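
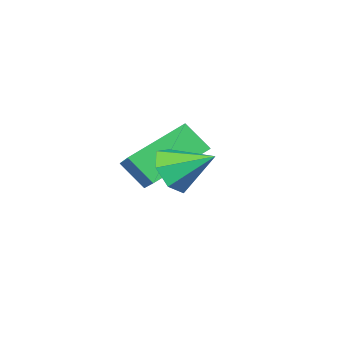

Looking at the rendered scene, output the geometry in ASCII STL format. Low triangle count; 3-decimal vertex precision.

solid 
facet normal -0.852 0.172 0.495
outer loop
vertex -3.373 -2.737 1.545
vertex -3.713 -2.056 0.723
vertex -4.202 -4.241 0.643
endloop
endfacet
facet normal 0.304 -0.608 0.734
outer loop
vertex -2.507 -4.584 -0.343
vertex -3.373 -2.737 1.545
vertex -4.202 -4.241 0.643
endloop
endfacet
facet normal -0.852 0.172 0.495
outer loop
vertex -4.202 -4.241 0.643
vertex -3.713 -2.056 0.723
vertex -4.542 -3.56 -0.179
endloop
endfacet
facet normal -0.428 -0.775 -0.465
outer loop
vertex -4.542 -3.56 -0.179
vertex -2.507 -4.584 -0.343
vertex -4.202 -4.241 0.643
endloop
endfacet
facet normal 0.428 0.775 0.465
outer loop
vertex -3.373 -2.737 1.545
vertex -2.018 -2.399 -0.263
vertex -3.713 -2.056 0.723
endloop
endfacet
facet normal 0.304 -0.608 0.734
outer loop
vertex -1.678 -3.08 0.559
vertex -3.373 -2.737 1.545
vertex -2.507 -4.584 -0.343
endloop
endfacet
facet normal 0.428 0.775 0.465
outer loop
vertex -1.678 -3.08 0.559
vertex -2.018 -2.399 -0.263
vertex -3.373 -2.737 1.545
endloop
endfacet
facet normal -0.304 0.608 -0.734
outer loop
vertex -3.713 -2.056 0.723
vertex -2.018 -2.399 -0.263
vertex -4.542 -3.56 -0.179
endloop
endfacet
facet normal -0.428 -0.775 -0.465
outer loop
vertex -2.847 -3.903 -1.165
vertex -2.507 -4.584 -0.343
vertex -4.542 -3.56 -0.179
endloop
endfacet
facet normal -0.304 0.608 -0.734
outer loop
vertex -4.542 -3.56 -0.179
vertex -2.018 -2.399 -0.263
vertex -2.847 -3.903 -1.165
endloop
endfacet
facet normal 0.852 -0.172 -0.495
outer loop
vertex -2.847 -3.903 -1.165
vertex -1.678 -3.08 0.559
vertex -2.507 -4.584 -0.343
endloop
endfacet
facet normal 0.852 -0.172 -0.495
outer loop
vertex -2.018 -2.399 -0.263
vertex -1.678 -3.08 0.559
vertex -2.847 -3.903 -1.165
endloop
endfacet
facet normal 0.453 -0.738 -0.500
outer loop
vertex -1.313 -1.33 1.434
vertex -1.634 -1.058 0.742
vertex -0.928 -0.857 1.085
endloop
endfacet
facet normal 0.403 0.308 0.862
outer loop
vertex -1.313 -1.33 1.434
vertex -0.928 -0.857 1.085
vertex -2.246 -0.062 1.418
endloop
endfacet
facet normal 0.453 -0.738 -0.500
outer loop
vertex -0.928 -0.857 1.085
vertex -1.634 -1.058 0.742
vertex -1.075 -0.535 0.477
endloop
endfacet
facet normal 0.547 0.787 0.285
outer loop
vertex -0.928 -0.857 1.085
vertex -1.075 -0.535 0.477
vertex -2.246 -0.062 1.418
endloop
endfacet
facet normal 0.453 -0.738 -0.500
outer loop
vertex -1.075 -0.535 0.477
vertex -1.634 -1.058 0.742
vertex -1.643 -0.607 0.069
endloop
endfacet
facet normal 0.116 0.938 -0.327
outer loop
vertex -1.075 -0.535 0.477
vertex -1.643 -0.607 0.069
vertex -2.246 -0.062 1.418
endloop
endfacet
facet normal 0.452 -0.738 -0.501
outer loop
vertex -1.643 -0.607 0.069
vertex -1.634 -1.058 0.742
vertex -2.204 -1.018 0.168
endloop
endfacet
facet normal -0.564 0.647 -0.513
outer loop
vertex -1.643 -0.607 0.069
vertex -2.204 -1.018 0.168
vertex -2.246 -0.062 1.418
endloop
endfacet
facet normal 0.453 -0.737 -0.501
outer loop
vertex -2.204 -1.018 0.168
vertex -1.634 -1.058 0.742
vertex -2.336 -1.46 0.699
endloop
endfacet
facet normal -0.982 0.132 -0.134
outer loop
vertex -2.204 -1.018 0.168
vertex -2.336 -1.46 0.699
vertex -2.246 -0.062 1.418
endloop
endfacet
facet normal 0.453 -0.737 -0.501
outer loop
vertex -2.336 -1.46 0.699
vertex -1.634 -1.058 0.742
vertex -1.939 -1.599 1.262
endloop
endfacet
facet normal -0.822 -0.218 0.526
outer loop
vertex -2.336 -1.46 0.699
vertex -1.939 -1.599 1.262
vertex -2.246 -0.062 1.418
endloop
endfacet
facet normal 0.454 -0.737 -0.500
outer loop
vertex -1.939 -1.599 1.262
vertex -1.634 -1.058 0.742
vertex -1.313 -1.33 1.434
endloop
endfacet
facet normal -0.206 -0.139 0.969
outer loop
vertex -1.939 -1.599 1.262
vertex -1.313 -1.33 1.434
vertex -2.246 -0.062 1.418
endloop
endfacet

endsolid


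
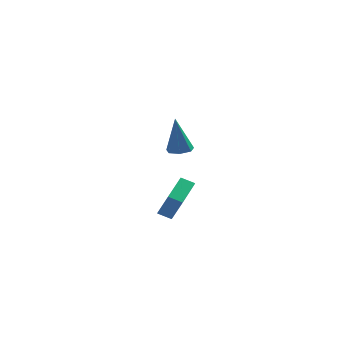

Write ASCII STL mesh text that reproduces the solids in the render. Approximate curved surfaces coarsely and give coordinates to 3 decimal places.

solid 
facet normal -0.371 0.386 -0.845
outer loop
vertex -0.74 4.124 -2.678
vertex 0.036 4.068 -3.044
vertex -1.21 2.155 -3.372
endloop
endfacet
facet normal -0.903 0.066 0.425
outer loop
vertex -0.556 1.472 -1.876
vertex -0.74 4.124 -2.678
vertex -1.21 2.155 -3.372
endloop
endfacet
facet normal -0.371 0.386 -0.845
outer loop
vertex -1.21 2.155 -3.372
vertex 0.036 4.068 -3.044
vertex -0.434 2.099 -3.738
endloop
endfacet
facet normal -0.219 -0.920 -0.324
outer loop
vertex -0.434 2.099 -3.738
vertex -0.556 1.472 -1.876
vertex -1.21 2.155 -3.372
endloop
endfacet
facet normal 0.219 0.920 0.324
outer loop
vertex -0.74 4.124 -2.678
vertex 0.69 3.385 -1.548
vertex 0.036 4.068 -3.044
endloop
endfacet
facet normal -0.903 0.066 0.425
outer loop
vertex -0.086 3.441 -1.182
vertex -0.74 4.124 -2.678
vertex -0.556 1.472 -1.876
endloop
endfacet
facet normal 0.219 0.920 0.324
outer loop
vertex -0.086 3.441 -1.182
vertex 0.69 3.385 -1.548
vertex -0.74 4.124 -2.678
endloop
endfacet
facet normal 0.903 -0.066 -0.425
outer loop
vertex 0.036 4.068 -3.044
vertex 0.69 3.385 -1.548
vertex -0.434 2.099 -3.738
endloop
endfacet
facet normal -0.219 -0.920 -0.324
outer loop
vertex 0.22 1.416 -2.242
vertex -0.556 1.472 -1.876
vertex -0.434 2.099 -3.738
endloop
endfacet
facet normal 0.903 -0.066 -0.425
outer loop
vertex -0.434 2.099 -3.738
vertex 0.69 3.385 -1.548
vertex 0.22 1.416 -2.242
endloop
endfacet
facet normal 0.371 -0.386 0.845
outer loop
vertex 0.22 1.416 -2.242
vertex -0.086 3.441 -1.182
vertex -0.556 1.472 -1.876
endloop
endfacet
facet normal 0.371 -0.386 0.845
outer loop
vertex 0.69 3.385 -1.548
vertex -0.086 3.441 -1.182
vertex 0.22 1.416 -2.242
endloop
endfacet
facet normal 0.107 0.063 -0.992
outer loop
vertex 1.119 -1.9 2.88
vertex 0.447 -2.111 2.794
vertex 0.699 -1.45 2.863
endloop
endfacet
facet normal 0.663 0.634 0.398
outer loop
vertex 1.119 -1.9 2.88
vertex 0.699 -1.45 2.863
vertex 0.213 -2.249 4.946
endloop
endfacet
facet normal 0.107 0.063 -0.992
outer loop
vertex 0.699 -1.45 2.863
vertex 0.447 -2.111 2.794
vertex 0.088 -1.498 2.794
endloop
endfacet
facet normal -0.111 0.936 0.333
outer loop
vertex 0.699 -1.45 2.863
vertex 0.088 -1.498 2.794
vertex 0.213 -2.249 4.946
endloop
endfacet
facet normal 0.107 0.063 -0.992
outer loop
vertex 0.088 -1.498 2.794
vertex 0.447 -2.111 2.794
vertex -0.252 -2.006 2.725
endloop
endfacet
facet normal -0.823 0.520 0.229
outer loop
vertex 0.088 -1.498 2.794
vertex -0.252 -2.006 2.725
vertex 0.213 -2.249 4.946
endloop
endfacet
facet normal 0.108 0.064 -0.992
outer loop
vertex -0.252 -2.006 2.725
vertex 0.447 -2.111 2.794
vertex -0.067 -2.594 2.707
endloop
endfacet
facet normal -0.940 -0.301 0.164
outer loop
vertex -0.252 -2.006 2.725
vertex -0.067 -2.594 2.707
vertex 0.213 -2.249 4.946
endloop
endfacet
facet normal 0.107 0.065 -0.992
outer loop
vertex -0.067 -2.594 2.707
vertex 0.447 -2.111 2.794
vertex 0.506 -2.817 2.754
endloop
endfacet
facet normal -0.370 -0.910 0.186
outer loop
vertex -0.067 -2.594 2.707
vertex 0.506 -2.817 2.754
vertex 0.213 -2.249 4.946
endloop
endfacet
facet normal 0.107 0.065 -0.992
outer loop
vertex 0.506 -2.817 2.754
vertex 0.447 -2.111 2.794
vertex 1.033 -2.508 2.831
endloop
endfacet
facet normal 0.455 -0.845 0.280
outer loop
vertex 0.506 -2.817 2.754
vertex 1.033 -2.508 2.831
vertex 0.213 -2.249 4.946
endloop
endfacet
facet normal 0.107 0.065 -0.992
outer loop
vertex 1.033 -2.508 2.831
vertex 0.447 -2.111 2.794
vertex 1.119 -1.9 2.88
endloop
endfacet
facet normal 0.914 -0.159 0.374
outer loop
vertex 1.033 -2.508 2.831
vertex 1.119 -1.9 2.88
vertex 0.213 -2.249 4.946
endloop
endfacet

endsolid


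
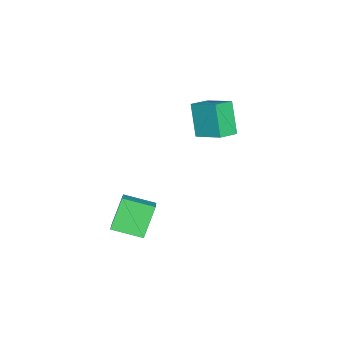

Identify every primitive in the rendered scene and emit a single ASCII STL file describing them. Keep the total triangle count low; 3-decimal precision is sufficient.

solid 
facet normal -0.408 -0.297 0.863
outer loop
vertex -2.964 0.345 2.723
vertex -4.041 0.893 2.402
vertex -3.55 -1.301 1.879
endloop
endfacet
facet normal 0.861 -0.438 0.257
outer loop
vertex -2.659 -0.653 -0.002
vertex -2.964 0.345 2.723
vertex -3.55 -1.301 1.879
endloop
endfacet
facet normal -0.408 -0.297 0.863
outer loop
vertex -3.55 -1.301 1.879
vertex -4.041 0.893 2.402
vertex -4.627 -0.753 1.558
endloop
endfacet
facet normal -0.302 -0.848 -0.435
outer loop
vertex -4.627 -0.753 1.558
vertex -2.659 -0.653 -0.002
vertex -3.55 -1.301 1.879
endloop
endfacet
facet normal 0.302 0.848 0.435
outer loop
vertex -2.964 0.345 2.723
vertex -3.15 1.541 0.521
vertex -4.041 0.893 2.402
endloop
endfacet
facet normal 0.861 -0.438 0.257
outer loop
vertex -2.073 0.993 0.842
vertex -2.964 0.345 2.723
vertex -2.659 -0.653 -0.002
endloop
endfacet
facet normal 0.302 0.848 0.435
outer loop
vertex -2.073 0.993 0.842
vertex -3.15 1.541 0.521
vertex -2.964 0.345 2.723
endloop
endfacet
facet normal -0.861 0.438 -0.257
outer loop
vertex -4.041 0.893 2.402
vertex -3.15 1.541 0.521
vertex -4.627 -0.753 1.558
endloop
endfacet
facet normal -0.302 -0.848 -0.435
outer loop
vertex -3.736 -0.105 -0.323
vertex -2.659 -0.653 -0.002
vertex -4.627 -0.753 1.558
endloop
endfacet
facet normal -0.861 0.438 -0.257
outer loop
vertex -4.627 -0.753 1.558
vertex -3.15 1.541 0.521
vertex -3.736 -0.105 -0.323
endloop
endfacet
facet normal 0.408 0.297 -0.863
outer loop
vertex -3.736 -0.105 -0.323
vertex -2.073 0.993 0.842
vertex -2.659 -0.653 -0.002
endloop
endfacet
facet normal 0.408 0.297 -0.863
outer loop
vertex -3.15 1.541 0.521
vertex -2.073 0.993 0.842
vertex -3.736 -0.105 -0.323
endloop
endfacet
facet normal -0.562 0.096 0.822
outer loop
vertex 3.146 -2.486 -1.263
vertex 2.767 -0.757 -1.724
vertex 2.017 -2.926 -1.983
endloop
endfacet
facet normal 0.208 -0.945 0.252
outer loop
vertex 3.173 -3.123 -3.676
vertex 3.146 -2.486 -1.263
vertex 2.017 -2.926 -1.983
endloop
endfacet
facet normal -0.561 0.096 0.822
outer loop
vertex 2.017 -2.926 -1.983
vertex 2.767 -0.757 -1.724
vertex 1.637 -1.196 -2.444
endloop
endfacet
facet normal -0.801 -0.312 -0.511
outer loop
vertex 1.637 -1.196 -2.444
vertex 3.173 -3.123 -3.676
vertex 2.017 -2.926 -1.983
endloop
endfacet
facet normal 0.801 0.312 0.511
outer loop
vertex 3.146 -2.486 -1.263
vertex 3.923 -0.954 -3.417
vertex 2.767 -0.757 -1.724
endloop
endfacet
facet normal 0.207 -0.945 0.252
outer loop
vertex 4.303 -2.684 -2.956
vertex 3.146 -2.486 -1.263
vertex 3.173 -3.123 -3.676
endloop
endfacet
facet normal 0.801 0.312 0.511
outer loop
vertex 4.303 -2.684 -2.956
vertex 3.923 -0.954 -3.417
vertex 3.146 -2.486 -1.263
endloop
endfacet
facet normal -0.207 0.945 -0.251
outer loop
vertex 2.767 -0.757 -1.724
vertex 3.923 -0.954 -3.417
vertex 1.637 -1.196 -2.444
endloop
endfacet
facet normal -0.801 -0.312 -0.511
outer loop
vertex 2.794 -1.394 -4.137
vertex 3.173 -3.123 -3.676
vertex 1.637 -1.196 -2.444
endloop
endfacet
facet normal -0.207 0.945 -0.252
outer loop
vertex 1.637 -1.196 -2.444
vertex 3.923 -0.954 -3.417
vertex 2.794 -1.394 -4.137
endloop
endfacet
facet normal 0.561 -0.096 -0.822
outer loop
vertex 2.794 -1.394 -4.137
vertex 4.303 -2.684 -2.956
vertex 3.173 -3.123 -3.676
endloop
endfacet
facet normal 0.561 -0.096 -0.822
outer loop
vertex 3.923 -0.954 -3.417
vertex 4.303 -2.684 -2.956
vertex 2.794 -1.394 -4.137
endloop
endfacet

endsolid


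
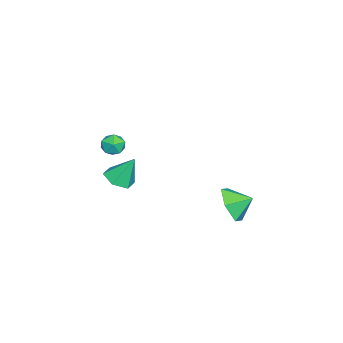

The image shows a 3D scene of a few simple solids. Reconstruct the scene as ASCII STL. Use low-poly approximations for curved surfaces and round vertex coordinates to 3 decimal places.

solid 
facet normal -0.422 0.529 0.736
outer loop
vertex -1.485 -3.299 2.655
vertex -0.996 -3.493 3.075
vertex -0.925 -2.931 2.712
endloop
endfacet
facet normal -0.554 0.827 0.100
outer loop
vertex -1.485 -3.299 2.655
vertex -0.925 -2.931 2.712
vertex -1.196 -3.039 2.106
endloop
endfacet
facet normal -0.888 0.343 -0.305
outer loop
vertex -1.485 -3.299 2.655
vertex -1.196 -3.039 2.106
vertex -1.435 -3.668 2.094
endloop
endfacet
facet normal -0.964 -0.254 0.081
outer loop
vertex -1.485 -3.299 2.655
vertex -1.435 -3.668 2.094
vertex -1.311 -3.948 2.694
endloop
endfacet
facet normal -0.676 -0.138 0.724
outer loop
vertex -1.485 -3.299 2.655
vertex -1.311 -3.948 2.694
vertex -0.996 -3.493 3.075
endloop
endfacet
facet normal 0.073 0.976 -0.207
outer loop
vertex -1.196 -3.039 2.106
vertex -0.925 -2.931 2.712
vertex -0.529 -3.072 2.186
endloop
endfacet
facet normal 0.284 0.495 0.821
outer loop
vertex -0.925 -2.931 2.712
vertex -0.996 -3.493 3.075
vertex -0.405 -3.352 2.786
endloop
endfacet
facet normal -0.125 -0.585 0.802
outer loop
vertex -0.996 -3.493 3.075
vertex -1.311 -3.948 2.694
vertex -0.644 -3.981 2.774
endloop
endfacet
facet normal -0.591 -0.771 -0.238
outer loop
vertex -1.311 -3.948 2.694
vertex -1.435 -3.668 2.094
vertex -0.915 -4.089 2.168
endloop
endfacet
facet normal -0.468 0.194 -0.862
outer loop
vertex -1.435 -3.668 2.094
vertex -1.196 -3.039 2.106
vertex -0.844 -3.527 1.805
endloop
endfacet
facet normal 0.964 0.254 -0.081
outer loop
vertex -0.355 -3.721 2.225
vertex -0.529 -3.072 2.186
vertex -0.405 -3.352 2.786
endloop
endfacet
facet normal 0.888 -0.343 0.305
outer loop
vertex -0.355 -3.721 2.225
vertex -0.405 -3.352 2.786
vertex -0.644 -3.981 2.774
endloop
endfacet
facet normal 0.554 -0.827 -0.100
outer loop
vertex -0.355 -3.721 2.225
vertex -0.644 -3.981 2.774
vertex -0.915 -4.089 2.168
endloop
endfacet
facet normal 0.422 -0.529 -0.736
outer loop
vertex -0.355 -3.721 2.225
vertex -0.915 -4.089 2.168
vertex -0.844 -3.527 1.805
endloop
endfacet
facet normal 0.676 0.138 -0.724
outer loop
vertex -0.355 -3.721 2.225
vertex -0.844 -3.527 1.805
vertex -0.529 -3.072 2.186
endloop
endfacet
facet normal 0.591 0.771 0.238
outer loop
vertex -0.405 -3.352 2.786
vertex -0.529 -3.072 2.186
vertex -0.925 -2.931 2.712
endloop
endfacet
facet normal 0.468 -0.194 0.862
outer loop
vertex -0.644 -3.981 2.774
vertex -0.405 -3.352 2.786
vertex -0.996 -3.493 3.075
endloop
endfacet
facet normal -0.073 -0.976 0.207
outer loop
vertex -0.915 -4.089 2.168
vertex -0.644 -3.981 2.774
vertex -1.311 -3.948 2.694
endloop
endfacet
facet normal -0.284 -0.495 -0.821
outer loop
vertex -0.844 -3.527 1.805
vertex -0.915 -4.089 2.168
vertex -1.435 -3.668 2.094
endloop
endfacet
facet normal 0.125 0.585 -0.802
outer loop
vertex -0.529 -3.072 2.186
vertex -0.844 -3.527 1.805
vertex -1.196 -3.039 2.106
endloop
endfacet
facet normal 0.061 -0.475 -0.878
outer loop
vertex -2.992 -4.203 -1.794
vertex -3.839 -4.107 -1.905
vertex -3.297 -3.505 -2.193
endloop
endfacet
facet normal 0.823 0.507 0.258
outer loop
vertex -2.992 -4.203 -1.794
vertex -3.297 -3.505 -2.193
vertex -3.941 -3.333 -0.475
endloop
endfacet
facet normal 0.063 -0.476 -0.877
outer loop
vertex -3.297 -3.505 -2.193
vertex -3.839 -4.107 -1.905
vertex -4.145 -3.41 -2.305
endloop
endfacet
facet normal 0.118 0.991 -0.055
outer loop
vertex -3.297 -3.505 -2.193
vertex -4.145 -3.41 -2.305
vertex -3.941 -3.333 -0.475
endloop
endfacet
facet normal 0.063 -0.476 -0.877
outer loop
vertex -4.145 -3.41 -2.305
vertex -3.839 -4.107 -1.905
vertex -4.687 -4.012 -2.017
endloop
endfacet
facet normal -0.729 0.682 0.053
outer loop
vertex -4.145 -3.41 -2.305
vertex -4.687 -4.012 -2.017
vertex -3.941 -3.333 -0.475
endloop
endfacet
facet normal 0.063 -0.475 -0.878
outer loop
vertex -4.687 -4.012 -2.017
vertex -3.839 -4.107 -1.905
vertex -4.381 -4.71 -1.617
endloop
endfacet
facet normal -0.874 -0.112 0.472
outer loop
vertex -4.687 -4.012 -2.017
vertex -4.381 -4.71 -1.617
vertex -3.941 -3.333 -0.475
endloop
endfacet
facet normal 0.062 -0.475 -0.878
outer loop
vertex -4.381 -4.71 -1.617
vertex -3.839 -4.107 -1.905
vertex -3.534 -4.805 -1.506
endloop
endfacet
facet normal -0.170 -0.596 0.785
outer loop
vertex -4.381 -4.71 -1.617
vertex -3.534 -4.805 -1.506
vertex -3.941 -3.333 -0.475
endloop
endfacet
facet normal 0.061 -0.475 -0.878
outer loop
vertex -3.534 -4.805 -1.506
vertex -3.839 -4.107 -1.905
vertex -2.992 -4.203 -1.794
endloop
endfacet
facet normal 0.678 -0.287 0.677
outer loop
vertex -3.534 -4.805 -1.506
vertex -2.992 -4.203 -1.794
vertex -3.941 -3.333 -0.475
endloop
endfacet
facet normal 0.167 -0.877 -0.450
outer loop
vertex -0.088 1.92 -0.24
vertex -1.02 2.036 -0.813
vertex -0.073 2.424 -1.217
endloop
endfacet
facet normal 0.629 0.687 0.364
outer loop
vertex -0.088 1.92 -0.24
vertex -0.073 2.424 -1.217
vertex -1.2 2.984 -0.327
endloop
endfacet
facet normal 0.168 -0.877 -0.450
outer loop
vertex -0.073 2.424 -1.217
vertex -1.02 2.036 -0.813
vertex -1.005 2.54 -1.791
endloop
endfacet
facet normal 0.268 0.931 -0.247
outer loop
vertex -0.073 2.424 -1.217
vertex -1.005 2.54 -1.791
vertex -1.2 2.984 -0.327
endloop
endfacet
facet normal 0.167 -0.877 -0.450
outer loop
vertex -1.005 2.54 -1.791
vertex -1.02 2.036 -0.813
vertex -1.951 2.152 -1.386
endloop
endfacet
facet normal -0.472 0.824 -0.313
outer loop
vertex -1.005 2.54 -1.791
vertex -1.951 2.152 -1.386
vertex -1.2 2.984 -0.327
endloop
endfacet
facet normal 0.167 -0.877 -0.450
outer loop
vertex -1.951 2.152 -1.386
vertex -1.02 2.036 -0.813
vertex -1.966 1.648 -0.408
endloop
endfacet
facet normal -0.850 0.473 0.231
outer loop
vertex -1.951 2.152 -1.386
vertex -1.966 1.648 -0.408
vertex -1.2 2.984 -0.327
endloop
endfacet
facet normal 0.167 -0.877 -0.450
outer loop
vertex -1.966 1.648 -0.408
vertex -1.02 2.036 -0.813
vertex -1.035 1.532 0.165
endloop
endfacet
facet normal -0.489 0.230 0.841
outer loop
vertex -1.966 1.648 -0.408
vertex -1.035 1.532 0.165
vertex -1.2 2.984 -0.327
endloop
endfacet
facet normal 0.167 -0.877 -0.450
outer loop
vertex -1.035 1.532 0.165
vertex -1.02 2.036 -0.813
vertex -0.088 1.92 -0.24
endloop
endfacet
facet normal 0.251 0.336 0.908
outer loop
vertex -1.035 1.532 0.165
vertex -0.088 1.92 -0.24
vertex -1.2 2.984 -0.327
endloop
endfacet

endsolid


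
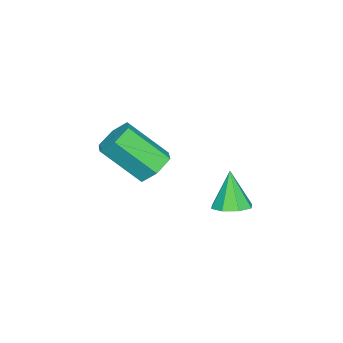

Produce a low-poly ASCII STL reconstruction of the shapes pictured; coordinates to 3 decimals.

solid 
facet normal 0.303 0.190 -0.934
outer loop
vertex -2.531 0.792 0.239
vertex -3.037 0.292 -0.027
vertex -3.045 1.037 0.122
endloop
endfacet
facet normal 0.204 0.736 0.646
outer loop
vertex -2.531 0.792 0.239
vertex -3.045 1.037 0.122
vertex -3.523 -0.012 1.467
endloop
endfacet
facet normal 0.304 0.190 -0.934
outer loop
vertex -3.045 1.037 0.122
vertex -3.037 0.292 -0.027
vertex -3.555 0.845 -0.083
endloop
endfacet
facet normal -0.465 0.771 0.436
outer loop
vertex -3.045 1.037 0.122
vertex -3.555 0.845 -0.083
vertex -3.523 -0.012 1.467
endloop
endfacet
facet normal 0.304 0.190 -0.934
outer loop
vertex -3.555 0.845 -0.083
vertex -3.037 0.292 -0.027
vertex -3.761 0.329 -0.255
endloop
endfacet
facet normal -0.932 0.309 0.190
outer loop
vertex -3.555 0.845 -0.083
vertex -3.761 0.329 -0.255
vertex -3.523 -0.012 1.467
endloop
endfacet
facet normal 0.304 0.189 -0.934
outer loop
vertex -3.761 0.329 -0.255
vertex -3.037 0.292 -0.027
vertex -3.543 -0.209 -0.293
endloop
endfacet
facet normal -0.924 -0.378 0.053
outer loop
vertex -3.761 0.329 -0.255
vertex -3.543 -0.209 -0.293
vertex -3.523 -0.012 1.467
endloop
endfacet
facet normal 0.303 0.190 -0.934
outer loop
vertex -3.543 -0.209 -0.293
vertex -3.037 0.292 -0.027
vertex -3.029 -0.454 -0.176
endloop
endfacet
facet normal -0.447 -0.888 0.105
outer loop
vertex -3.543 -0.209 -0.293
vertex -3.029 -0.454 -0.176
vertex -3.523 -0.012 1.467
endloop
endfacet
facet normal 0.304 0.190 -0.934
outer loop
vertex -3.029 -0.454 -0.176
vertex -3.037 0.292 -0.027
vertex -2.519 -0.262 0.029
endloop
endfacet
facet normal 0.221 -0.923 0.315
outer loop
vertex -3.029 -0.454 -0.176
vertex -2.519 -0.262 0.029
vertex -3.523 -0.012 1.467
endloop
endfacet
facet normal 0.304 0.190 -0.934
outer loop
vertex -2.519 -0.262 0.029
vertex -3.037 0.292 -0.027
vertex -2.313 0.254 0.201
endloop
endfacet
facet normal 0.688 -0.461 0.560
outer loop
vertex -2.519 -0.262 0.029
vertex -2.313 0.254 0.201
vertex -3.523 -0.012 1.467
endloop
endfacet
facet normal 0.304 0.189 -0.934
outer loop
vertex -2.313 0.254 0.201
vertex -3.037 0.292 -0.027
vertex -2.531 0.792 0.239
endloop
endfacet
facet normal 0.680 0.226 0.697
outer loop
vertex -2.313 0.254 0.201
vertex -2.531 0.792 0.239
vertex -3.523 -0.012 1.467
endloop
endfacet
facet normal -0.183 0.703 -0.688
outer loop
vertex -2.637 -2.438 1.132
vertex -3.33 -2.849 0.896
vertex -3.372 -2.268 1.501
endloop
endfacet
facet normal 0.448 0.682 0.578
outer loop
vertex -2.637 -2.438 1.132
vertex -3.372 -2.268 1.501
vertex -2.256 -3.9 2.561
endloop
endfacet
facet normal 0.447 0.682 0.579
outer loop
vertex -2.256 -3.9 2.561
vertex -3.372 -2.268 1.501
vertex -2.991 -3.731 2.93
endloop
endfacet
facet normal 0.183 -0.704 0.686
outer loop
vertex -2.256 -3.9 2.561
vertex -2.991 -3.731 2.93
vertex -2.95 -4.311 2.324
endloop
endfacet
facet normal -0.183 0.703 -0.688
outer loop
vertex -3.372 -2.268 1.501
vertex -3.33 -2.849 0.896
vertex -4.065 -2.679 1.265
endloop
endfacet
facet normal -0.534 0.516 0.670
outer loop
vertex -3.372 -2.268 1.501
vertex -4.065 -2.679 1.265
vertex -2.991 -3.731 2.93
endloop
endfacet
facet normal -0.533 0.516 0.670
outer loop
vertex -2.991 -3.731 2.93
vertex -4.065 -2.679 1.265
vertex -3.685 -4.142 2.694
endloop
endfacet
facet normal 0.184 -0.704 0.686
outer loop
vertex -2.991 -3.731 2.93
vertex -3.685 -4.142 2.694
vertex -2.95 -4.311 2.324
endloop
endfacet
facet normal -0.182 0.704 -0.687
outer loop
vertex -4.065 -2.679 1.265
vertex -3.33 -2.849 0.896
vertex -4.024 -3.26 0.659
endloop
endfacet
facet normal -0.982 -0.165 0.092
outer loop
vertex -4.065 -2.679 1.265
vertex -4.024 -3.26 0.659
vertex -3.685 -4.142 2.694
endloop
endfacet
facet normal -0.982 -0.167 0.091
outer loop
vertex -3.685 -4.142 2.694
vertex -4.024 -3.26 0.659
vertex -3.643 -4.722 2.088
endloop
endfacet
facet normal 0.184 -0.704 0.686
outer loop
vertex -3.685 -4.142 2.694
vertex -3.643 -4.722 2.088
vertex -2.95 -4.311 2.324
endloop
endfacet
facet normal -0.183 0.704 -0.686
outer loop
vertex -4.024 -3.26 0.659
vertex -3.33 -2.849 0.896
vertex -3.289 -3.429 0.29
endloop
endfacet
facet normal -0.447 -0.682 -0.579
outer loop
vertex -4.024 -3.26 0.659
vertex -3.289 -3.429 0.29
vertex -3.643 -4.722 2.088
endloop
endfacet
facet normal -0.448 -0.682 -0.578
outer loop
vertex -3.643 -4.722 2.088
vertex -3.289 -3.429 0.29
vertex -2.908 -4.892 1.719
endloop
endfacet
facet normal 0.183 -0.703 0.688
outer loop
vertex -3.643 -4.722 2.088
vertex -2.908 -4.892 1.719
vertex -2.95 -4.311 2.324
endloop
endfacet
facet normal -0.184 0.704 -0.686
outer loop
vertex -3.289 -3.429 0.29
vertex -3.33 -2.849 0.896
vertex -2.595 -3.018 0.526
endloop
endfacet
facet normal 0.533 -0.516 -0.670
outer loop
vertex -3.289 -3.429 0.29
vertex -2.595 -3.018 0.526
vertex -2.908 -4.892 1.719
endloop
endfacet
facet normal 0.534 -0.516 -0.670
outer loop
vertex -2.908 -4.892 1.719
vertex -2.595 -3.018 0.526
vertex -2.215 -4.481 1.955
endloop
endfacet
facet normal 0.183 -0.703 0.688
outer loop
vertex -2.908 -4.892 1.719
vertex -2.215 -4.481 1.955
vertex -2.95 -4.311 2.324
endloop
endfacet
facet normal -0.184 0.704 -0.686
outer loop
vertex -2.595 -3.018 0.526
vertex -3.33 -2.849 0.896
vertex -2.637 -2.438 1.132
endloop
endfacet
facet normal 0.982 0.166 -0.091
outer loop
vertex -2.595 -3.018 0.526
vertex -2.637 -2.438 1.132
vertex -2.215 -4.481 1.955
endloop
endfacet
facet normal 0.982 0.166 -0.092
outer loop
vertex -2.215 -4.481 1.955
vertex -2.637 -2.438 1.132
vertex -2.256 -3.9 2.561
endloop
endfacet
facet normal 0.182 -0.704 0.687
outer loop
vertex -2.215 -4.481 1.955
vertex -2.256 -3.9 2.561
vertex -2.95 -4.311 2.324
endloop
endfacet

endsolid


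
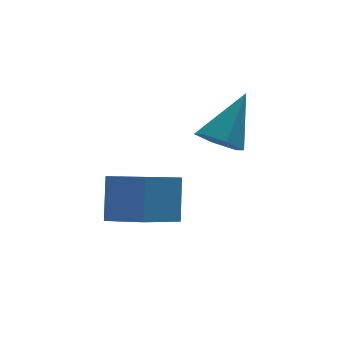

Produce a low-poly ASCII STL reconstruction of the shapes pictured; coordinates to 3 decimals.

solid 
facet normal -0.575 -0.356 -0.737
outer loop
vertex -1.305 -1.12 1.853
vertex -1.814 -0.572 1.985
vertex -1.25 -0.456 1.489
endloop
endfacet
facet normal 0.960 -0.191 -0.203
outer loop
vertex -1.305 -1.12 1.853
vertex -1.25 -0.456 1.489
vertex -0.746 0.092 3.355
endloop
endfacet
facet normal -0.574 -0.358 -0.737
outer loop
vertex -1.25 -0.456 1.489
vertex -1.814 -0.572 1.985
vertex -1.76 0.093 1.62
endloop
endfacet
facet normal 0.635 0.678 -0.371
outer loop
vertex -1.25 -0.456 1.489
vertex -1.76 0.093 1.62
vertex -0.746 0.092 3.355
endloop
endfacet
facet normal -0.575 -0.357 -0.736
outer loop
vertex -1.76 0.093 1.62
vertex -1.814 -0.572 1.985
vertex -2.324 -0.024 2.117
endloop
endfacet
facet normal -0.135 0.988 0.079
outer loop
vertex -1.76 0.093 1.62
vertex -2.324 -0.024 2.117
vertex -0.746 0.092 3.355
endloop
endfacet
facet normal -0.574 -0.357 -0.737
outer loop
vertex -2.324 -0.024 2.117
vertex -1.814 -0.572 1.985
vertex -2.378 -0.688 2.481
endloop
endfacet
facet normal -0.577 0.428 0.695
outer loop
vertex -2.324 -0.024 2.117
vertex -2.378 -0.688 2.481
vertex -0.746 0.092 3.355
endloop
endfacet
facet normal -0.574 -0.358 -0.737
outer loop
vertex -2.378 -0.688 2.481
vertex -1.814 -0.572 1.985
vertex -1.868 -1.237 2.35
endloop
endfacet
facet normal -0.252 -0.440 0.862
outer loop
vertex -2.378 -0.688 2.481
vertex -1.868 -1.237 2.35
vertex -0.746 0.092 3.355
endloop
endfacet
facet normal -0.575 -0.357 -0.736
outer loop
vertex -1.868 -1.237 2.35
vertex -1.814 -0.572 1.985
vertex -1.305 -1.12 1.853
endloop
endfacet
facet normal 0.519 -0.749 0.411
outer loop
vertex -1.868 -1.237 2.35
vertex -1.305 -1.12 1.853
vertex -0.746 0.092 3.355
endloop
endfacet
facet normal -0.772 -0.459 0.439
outer loop
vertex -4.044 -0.803 1.206
vertex -4.826 0.175 0.854
vertex -4.355 -1.517 -0.087
endloop
endfacet
facet normal 0.602 -0.752 0.270
outer loop
vertex -2.974 -0.695 -0.874
vertex -4.044 -0.803 1.206
vertex -4.355 -1.517 -0.087
endloop
endfacet
facet normal -0.772 -0.459 0.440
outer loop
vertex -4.355 -1.517 -0.087
vertex -4.826 0.175 0.854
vertex -5.137 -0.54 -0.439
endloop
endfacet
facet normal -0.206 -0.474 -0.856
outer loop
vertex -5.137 -0.54 -0.439
vertex -2.974 -0.695 -0.874
vertex -4.355 -1.517 -0.087
endloop
endfacet
facet normal 0.206 0.473 0.856
outer loop
vertex -4.044 -0.803 1.206
vertex -3.445 0.997 0.067
vertex -4.826 0.175 0.854
endloop
endfacet
facet normal 0.602 -0.751 0.271
outer loop
vertex -2.663 0.02 0.419
vertex -4.044 -0.803 1.206
vertex -2.974 -0.695 -0.874
endloop
endfacet
facet normal 0.206 0.473 0.856
outer loop
vertex -2.663 0.02 0.419
vertex -3.445 0.997 0.067
vertex -4.044 -0.803 1.206
endloop
endfacet
facet normal -0.602 0.751 -0.271
outer loop
vertex -4.826 0.175 0.854
vertex -3.445 0.997 0.067
vertex -5.137 -0.54 -0.439
endloop
endfacet
facet normal -0.206 -0.473 -0.857
outer loop
vertex -3.756 0.283 -1.226
vertex -2.974 -0.695 -0.874
vertex -5.137 -0.54 -0.439
endloop
endfacet
facet normal -0.602 0.752 -0.270
outer loop
vertex -5.137 -0.54 -0.439
vertex -3.445 0.997 0.067
vertex -3.756 0.283 -1.226
endloop
endfacet
facet normal 0.772 0.459 -0.440
outer loop
vertex -3.756 0.283 -1.226
vertex -2.663 0.02 0.419
vertex -2.974 -0.695 -0.874
endloop
endfacet
facet normal 0.772 0.460 -0.439
outer loop
vertex -3.445 0.997 0.067
vertex -2.663 0.02 0.419
vertex -3.756 0.283 -1.226
endloop
endfacet

endsolid


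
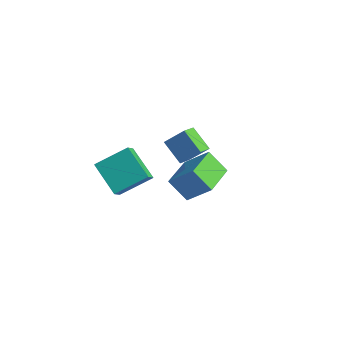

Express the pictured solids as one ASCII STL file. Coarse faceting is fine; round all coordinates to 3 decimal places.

solid 
facet normal -0.495 -0.522 -0.695
outer loop
vertex -2.593 0.333 -2.23
vertex -3.057 1.129 -2.498
vertex -1.444 0.647 -3.284
endloop
endfacet
facet normal 0.484 -0.829 0.280
outer loop
vertex -0.703 1.431 -2.242
vertex -2.593 0.333 -2.23
vertex -1.444 0.647 -3.284
endloop
endfacet
facet normal -0.495 -0.522 -0.695
outer loop
vertex -1.444 0.647 -3.284
vertex -3.057 1.129 -2.498
vertex -1.909 1.444 -3.552
endloop
endfacet
facet normal 0.722 0.198 -0.663
outer loop
vertex -1.909 1.444 -3.552
vertex -0.703 1.431 -2.242
vertex -1.444 0.647 -3.284
endloop
endfacet
facet normal -0.722 -0.198 0.663
outer loop
vertex -2.593 0.333 -2.23
vertex -2.316 1.913 -1.456
vertex -3.057 1.129 -2.498
endloop
endfacet
facet normal 0.484 -0.830 0.279
outer loop
vertex -1.851 1.116 -1.188
vertex -2.593 0.333 -2.23
vertex -0.703 1.431 -2.242
endloop
endfacet
facet normal -0.722 -0.198 0.663
outer loop
vertex -1.851 1.116 -1.188
vertex -2.316 1.913 -1.456
vertex -2.593 0.333 -2.23
endloop
endfacet
facet normal -0.484 0.829 -0.280
outer loop
vertex -3.057 1.129 -2.498
vertex -2.316 1.913 -1.456
vertex -1.909 1.444 -3.552
endloop
endfacet
facet normal 0.722 0.198 -0.663
outer loop
vertex -1.167 2.227 -2.51
vertex -0.703 1.431 -2.242
vertex -1.909 1.444 -3.552
endloop
endfacet
facet normal -0.483 0.830 -0.279
outer loop
vertex -1.909 1.444 -3.552
vertex -2.316 1.913 -1.456
vertex -1.167 2.227 -2.51
endloop
endfacet
facet normal 0.495 0.522 0.695
outer loop
vertex -1.167 2.227 -2.51
vertex -1.851 1.116 -1.188
vertex -0.703 1.431 -2.242
endloop
endfacet
facet normal 0.495 0.522 0.695
outer loop
vertex -2.316 1.913 -1.456
vertex -1.851 1.116 -1.188
vertex -1.167 2.227 -2.51
endloop
endfacet
facet normal -0.790 -0.118 0.602
outer loop
vertex -1.511 -4.225 -1.822
vertex -0.914 -2.636 -0.728
vertex -2.0 -3.674 -2.356
endloop
endfacet
facet normal -0.295 -0.787 -0.542
outer loop
vertex -0.326 -3.424 -3.632
vertex -1.511 -4.225 -1.822
vertex -2.0 -3.674 -2.356
endloop
endfacet
facet normal -0.790 -0.118 0.602
outer loop
vertex -2.0 -3.674 -2.356
vertex -0.914 -2.636 -0.728
vertex -1.403 -2.085 -1.261
endloop
endfacet
facet normal -0.537 0.606 -0.586
outer loop
vertex -1.403 -2.085 -1.261
vertex -0.326 -3.424 -3.632
vertex -2.0 -3.674 -2.356
endloop
endfacet
facet normal 0.538 -0.606 0.587
outer loop
vertex -1.511 -4.225 -1.822
vertex 0.76 -2.386 -2.004
vertex -0.914 -2.636 -0.728
endloop
endfacet
facet normal -0.296 -0.787 -0.542
outer loop
vertex 0.163 -3.975 -3.099
vertex -1.511 -4.225 -1.822
vertex -0.326 -3.424 -3.632
endloop
endfacet
facet normal 0.538 -0.606 0.586
outer loop
vertex 0.163 -3.975 -3.099
vertex 0.76 -2.386 -2.004
vertex -1.511 -4.225 -1.822
endloop
endfacet
facet normal 0.296 0.787 0.542
outer loop
vertex -0.914 -2.636 -0.728
vertex 0.76 -2.386 -2.004
vertex -1.403 -2.085 -1.261
endloop
endfacet
facet normal -0.538 0.606 -0.586
outer loop
vertex 0.271 -1.835 -2.538
vertex -0.326 -3.424 -3.632
vertex -1.403 -2.085 -1.261
endloop
endfacet
facet normal 0.296 0.787 0.541
outer loop
vertex -1.403 -2.085 -1.261
vertex 0.76 -2.386 -2.004
vertex 0.271 -1.835 -2.538
endloop
endfacet
facet normal 0.789 0.118 -0.602
outer loop
vertex 0.271 -1.835 -2.538
vertex 0.163 -3.975 -3.099
vertex -0.326 -3.424 -3.632
endloop
endfacet
facet normal 0.790 0.118 -0.602
outer loop
vertex 0.76 -2.386 -2.004
vertex 0.163 -3.975 -3.099
vertex 0.271 -1.835 -2.538
endloop
endfacet
facet normal -0.495 -0.422 0.760
outer loop
vertex 4.521 -1.988 0.559
vertex 3.192 -0.35 0.603
vertex 3.521 -2.77 -0.526
endloop
endfacet
facet normal 0.630 -0.776 -0.021
outer loop
vertex 4.248 -2.15 -1.643
vertex 4.521 -1.988 0.559
vertex 3.521 -2.77 -0.526
endloop
endfacet
facet normal -0.495 -0.422 0.760
outer loop
vertex 3.521 -2.77 -0.526
vertex 3.192 -0.35 0.603
vertex 2.192 -1.132 -0.482
endloop
endfacet
facet normal -0.599 -0.468 -0.650
outer loop
vertex 2.192 -1.132 -0.482
vertex 4.248 -2.15 -1.643
vertex 3.521 -2.77 -0.526
endloop
endfacet
facet normal 0.599 0.468 0.650
outer loop
vertex 4.521 -1.988 0.559
vertex 3.919 0.27 -0.514
vertex 3.192 -0.35 0.603
endloop
endfacet
facet normal 0.630 -0.776 -0.021
outer loop
vertex 5.248 -1.368 -0.558
vertex 4.521 -1.988 0.559
vertex 4.248 -2.15 -1.643
endloop
endfacet
facet normal 0.599 0.468 0.650
outer loop
vertex 5.248 -1.368 -0.558
vertex 3.919 0.27 -0.514
vertex 4.521 -1.988 0.559
endloop
endfacet
facet normal -0.630 0.776 0.021
outer loop
vertex 3.192 -0.35 0.603
vertex 3.919 0.27 -0.514
vertex 2.192 -1.132 -0.482
endloop
endfacet
facet normal -0.599 -0.468 -0.650
outer loop
vertex 2.919 -0.512 -1.599
vertex 4.248 -2.15 -1.643
vertex 2.192 -1.132 -0.482
endloop
endfacet
facet normal -0.630 0.776 0.021
outer loop
vertex 2.192 -1.132 -0.482
vertex 3.919 0.27 -0.514
vertex 2.919 -0.512 -1.599
endloop
endfacet
facet normal 0.495 0.422 -0.760
outer loop
vertex 2.919 -0.512 -1.599
vertex 5.248 -1.368 -0.558
vertex 4.248 -2.15 -1.643
endloop
endfacet
facet normal 0.495 0.422 -0.760
outer loop
vertex 3.919 0.27 -0.514
vertex 5.248 -1.368 -0.558
vertex 2.919 -0.512 -1.599
endloop
endfacet

endsolid


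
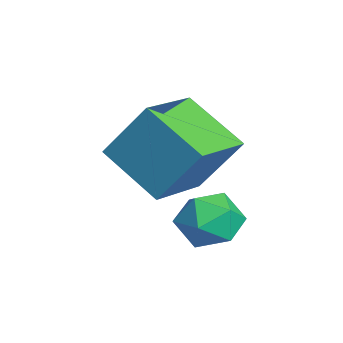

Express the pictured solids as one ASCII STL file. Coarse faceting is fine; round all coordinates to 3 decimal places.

solid 
facet normal 0.077 0.807 0.585
outer loop
vertex -2.313 -0.611 -1.663
vertex -2.761 -1.079 -0.958
vertex -1.807 -1.119 -1.029
endloop
endfacet
facet normal 0.622 0.774 0.124
outer loop
vertex -2.313 -0.611 -1.663
vertex -1.807 -1.119 -1.029
vertex -1.581 -1.152 -1.958
endloop
endfacet
facet normal 0.351 0.767 -0.536
outer loop
vertex -2.313 -0.611 -1.663
vertex -1.581 -1.152 -1.958
vertex -2.395 -1.132 -2.462
endloop
endfacet
facet normal -0.360 0.798 -0.483
outer loop
vertex -2.313 -0.611 -1.663
vertex -2.395 -1.132 -2.462
vertex -3.124 -1.087 -1.844
endloop
endfacet
facet normal -0.529 0.822 0.209
outer loop
vertex -2.313 -0.611 -1.663
vertex -3.124 -1.087 -1.844
vertex -2.761 -1.079 -0.958
endloop
endfacet
facet normal 0.961 0.155 0.228
outer loop
vertex -1.581 -1.152 -1.958
vertex -1.807 -1.119 -1.029
vertex -1.576 -1.953 -1.436
endloop
endfacet
facet normal 0.081 0.209 0.974
outer loop
vertex -1.807 -1.119 -1.029
vertex -2.761 -1.079 -0.958
vertex -2.305 -1.908 -0.818
endloop
endfacet
facet normal -0.901 0.233 0.367
outer loop
vertex -2.761 -1.079 -0.958
vertex -3.124 -1.087 -1.844
vertex -3.119 -1.888 -1.322
endloop
endfacet
facet normal -0.627 0.194 -0.754
outer loop
vertex -3.124 -1.087 -1.844
vertex -2.395 -1.132 -2.462
vertex -2.893 -1.921 -2.251
endloop
endfacet
facet normal 0.523 0.146 -0.839
outer loop
vertex -2.395 -1.132 -2.462
vertex -1.581 -1.152 -1.958
vertex -1.939 -1.961 -2.322
endloop
endfacet
facet normal 0.360 -0.798 0.483
outer loop
vertex -2.387 -2.429 -1.617
vertex -1.576 -1.953 -1.436
vertex -2.305 -1.908 -0.818
endloop
endfacet
facet normal -0.351 -0.767 0.536
outer loop
vertex -2.387 -2.429 -1.617
vertex -2.305 -1.908 -0.818
vertex -3.119 -1.888 -1.322
endloop
endfacet
facet normal -0.622 -0.774 -0.124
outer loop
vertex -2.387 -2.429 -1.617
vertex -3.119 -1.888 -1.322
vertex -2.893 -1.921 -2.251
endloop
endfacet
facet normal -0.077 -0.807 -0.585
outer loop
vertex -2.387 -2.429 -1.617
vertex -2.893 -1.921 -2.251
vertex -1.939 -1.961 -2.322
endloop
endfacet
facet normal 0.529 -0.822 -0.209
outer loop
vertex -2.387 -2.429 -1.617
vertex -1.939 -1.961 -2.322
vertex -1.576 -1.953 -1.436
endloop
endfacet
facet normal 0.627 -0.194 0.754
outer loop
vertex -2.305 -1.908 -0.818
vertex -1.576 -1.953 -1.436
vertex -1.807 -1.119 -1.029
endloop
endfacet
facet normal -0.523 -0.146 0.839
outer loop
vertex -3.119 -1.888 -1.322
vertex -2.305 -1.908 -0.818
vertex -2.761 -1.079 -0.958
endloop
endfacet
facet normal -0.961 -0.155 -0.228
outer loop
vertex -2.893 -1.921 -2.251
vertex -3.119 -1.888 -1.322
vertex -3.124 -1.087 -1.844
endloop
endfacet
facet normal -0.081 -0.209 -0.974
outer loop
vertex -1.939 -1.961 -2.322
vertex -2.893 -1.921 -2.251
vertex -2.395 -1.132 -2.462
endloop
endfacet
facet normal 0.901 -0.233 -0.367
outer loop
vertex -1.576 -1.953 -1.436
vertex -1.939 -1.961 -2.322
vertex -1.581 -1.152 -1.958
endloop
endfacet
facet normal -0.658 -0.546 0.519
outer loop
vertex -3.71 -2.841 1.681
vertex -5.161 -1.507 1.242
vertex -4.162 -3.883 0.011
endloop
endfacet
facet normal 0.719 -0.660 0.218
outer loop
vertex -2.799 -2.753 -1.062
vertex -3.71 -2.841 1.681
vertex -4.162 -3.883 0.011
endloop
endfacet
facet normal -0.659 -0.545 0.518
outer loop
vertex -4.162 -3.883 0.011
vertex -5.161 -1.507 1.242
vertex -5.613 -2.548 -0.428
endloop
endfacet
facet normal -0.224 -0.515 -0.827
outer loop
vertex -5.613 -2.548 -0.428
vertex -2.799 -2.753 -1.062
vertex -4.162 -3.883 0.011
endloop
endfacet
facet normal 0.224 0.516 0.827
outer loop
vertex -3.71 -2.841 1.681
vertex -3.798 -0.377 0.169
vertex -5.161 -1.507 1.242
endloop
endfacet
facet normal 0.718 -0.661 0.217
outer loop
vertex -2.347 -1.712 0.608
vertex -3.71 -2.841 1.681
vertex -2.799 -2.753 -1.062
endloop
endfacet
facet normal 0.224 0.516 0.827
outer loop
vertex -2.347 -1.712 0.608
vertex -3.798 -0.377 0.169
vertex -3.71 -2.841 1.681
endloop
endfacet
facet normal -0.719 0.661 -0.217
outer loop
vertex -5.161 -1.507 1.242
vertex -3.798 -0.377 0.169
vertex -5.613 -2.548 -0.428
endloop
endfacet
facet normal -0.224 -0.516 -0.827
outer loop
vertex -4.25 -1.419 -1.501
vertex -2.799 -2.753 -1.062
vertex -5.613 -2.548 -0.428
endloop
endfacet
facet normal -0.719 0.661 -0.218
outer loop
vertex -5.613 -2.548 -0.428
vertex -3.798 -0.377 0.169
vertex -4.25 -1.419 -1.501
endloop
endfacet
facet normal 0.658 0.546 -0.518
outer loop
vertex -4.25 -1.419 -1.501
vertex -2.347 -1.712 0.608
vertex -2.799 -2.753 -1.062
endloop
endfacet
facet normal 0.659 0.545 -0.519
outer loop
vertex -3.798 -0.377 0.169
vertex -2.347 -1.712 0.608
vertex -4.25 -1.419 -1.501
endloop
endfacet

endsolid


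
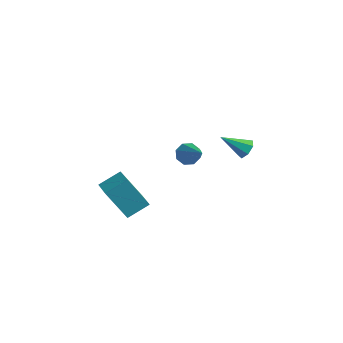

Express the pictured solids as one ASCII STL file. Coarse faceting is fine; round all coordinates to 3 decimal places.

solid 
facet normal -0.716 0.375 -0.589
outer loop
vertex -0.226 0.144 1.624
vertex -0.704 -0.279 1.935
vertex -0.46 0.376 2.056
endloop
endfacet
facet normal 0.732 0.681 0.031
outer loop
vertex -0.226 0.144 1.624
vertex -0.46 0.376 2.056
vertex 0.864 -1.101 3.225
endloop
endfacet
facet normal -0.716 0.375 -0.589
outer loop
vertex -0.46 0.376 2.056
vertex -0.704 -0.279 1.935
vertex -0.836 0.225 2.417
endloop
endfacet
facet normal 0.287 0.739 0.609
outer loop
vertex -0.46 0.376 2.056
vertex -0.836 0.225 2.417
vertex 0.864 -1.101 3.225
endloop
endfacet
facet normal -0.715 0.376 -0.589
outer loop
vertex -0.836 0.225 2.417
vertex -0.704 -0.279 1.935
vertex -1.135 -0.222 2.495
endloop
endfacet
facet normal -0.207 0.301 0.931
outer loop
vertex -0.836 0.225 2.417
vertex -1.135 -0.222 2.495
vertex 0.864 -1.101 3.225
endloop
endfacet
facet normal -0.716 0.375 -0.589
outer loop
vertex -1.135 -0.222 2.495
vertex -0.704 -0.279 1.935
vertex -1.181 -0.703 2.245
endloop
endfacet
facet normal -0.459 -0.375 0.806
outer loop
vertex -1.135 -0.222 2.495
vertex -1.181 -0.703 2.245
vertex 0.864 -1.101 3.225
endloop
endfacet
facet normal -0.716 0.375 -0.589
outer loop
vertex -1.181 -0.703 2.245
vertex -0.704 -0.279 1.935
vertex -0.947 -0.935 1.813
endloop
endfacet
facet normal -0.321 -0.896 0.307
outer loop
vertex -1.181 -0.703 2.245
vertex -0.947 -0.935 1.813
vertex 0.864 -1.101 3.225
endloop
endfacet
facet normal -0.716 0.375 -0.589
outer loop
vertex -0.947 -0.935 1.813
vertex -0.704 -0.279 1.935
vertex -0.571 -0.783 1.453
endloop
endfacet
facet normal 0.125 -0.954 -0.272
outer loop
vertex -0.947 -0.935 1.813
vertex -0.571 -0.783 1.453
vertex 0.864 -1.101 3.225
endloop
endfacet
facet normal -0.716 0.375 -0.589
outer loop
vertex -0.571 -0.783 1.453
vertex -0.704 -0.279 1.935
vertex -0.272 -0.336 1.374
endloop
endfacet
facet normal 0.617 -0.518 -0.593
outer loop
vertex -0.571 -0.783 1.453
vertex -0.272 -0.336 1.374
vertex 0.864 -1.101 3.225
endloop
endfacet
facet normal -0.716 0.375 -0.589
outer loop
vertex -0.272 -0.336 1.374
vertex -0.704 -0.279 1.935
vertex -0.226 0.144 1.624
endloop
endfacet
facet normal 0.869 0.160 -0.467
outer loop
vertex -0.272 -0.336 1.374
vertex -0.226 0.144 1.624
vertex 0.864 -1.101 3.225
endloop
endfacet
facet normal 0.617 0.523 -0.588
outer loop
vertex 1.121 2.46 1.182
vertex 0.648 2.91 1.086
vertex 1.111 2.893 1.557
endloop
endfacet
facet normal 0.536 -0.545 0.644
outer loop
vertex 1.121 2.46 1.182
vertex 1.111 2.893 1.557
vertex -0.388 2.03 2.074
endloop
endfacet
facet normal 0.617 0.523 -0.588
outer loop
vertex 1.111 2.893 1.557
vertex 0.648 2.91 1.086
vertex 0.752 3.339 1.577
endloop
endfacet
facet normal 0.243 0.152 0.958
outer loop
vertex 1.111 2.893 1.557
vertex 0.752 3.339 1.577
vertex -0.388 2.03 2.074
endloop
endfacet
facet normal 0.616 0.524 -0.588
outer loop
vertex 0.752 3.339 1.577
vertex 0.648 2.91 1.086
vertex 0.314 3.462 1.228
endloop
endfacet
facet normal -0.387 0.602 0.698
outer loop
vertex 0.752 3.339 1.577
vertex 0.314 3.462 1.228
vertex -0.388 2.03 2.074
endloop
endfacet
facet normal 0.615 0.524 -0.589
outer loop
vertex 0.314 3.462 1.228
vertex 0.648 2.91 1.086
vertex 0.128 3.169 0.773
endloop
endfacet
facet normal -0.882 0.468 0.059
outer loop
vertex 0.314 3.462 1.228
vertex 0.128 3.169 0.773
vertex -0.388 2.03 2.074
endloop
endfacet
facet normal 0.615 0.526 -0.587
outer loop
vertex 0.128 3.169 0.773
vertex 0.648 2.91 1.086
vertex 0.334 2.682 0.553
endloop
endfacet
facet normal -0.866 -0.151 -0.476
outer loop
vertex 0.128 3.169 0.773
vertex 0.334 2.682 0.553
vertex -0.388 2.03 2.074
endloop
endfacet
facet normal 0.617 0.523 -0.587
outer loop
vertex 0.334 2.682 0.553
vertex 0.648 2.91 1.086
vertex 0.775 2.366 0.735
endloop
endfacet
facet normal -0.355 -0.786 -0.506
outer loop
vertex 0.334 2.682 0.553
vertex 0.775 2.366 0.735
vertex -0.388 2.03 2.074
endloop
endfacet
facet normal 0.617 0.523 -0.588
outer loop
vertex 0.775 2.366 0.735
vertex 0.648 2.91 1.086
vertex 1.121 2.46 1.182
endloop
endfacet
facet normal 0.270 -0.963 -0.007
outer loop
vertex 0.775 2.366 0.735
vertex 1.121 2.46 1.182
vertex -0.388 2.03 2.074
endloop
endfacet
facet normal -0.816 0.535 -0.216
outer loop
vertex -3.172 -4.493 0.835
vertex -2.625 -3.4 1.476
vertex -2.265 -3.859 -1.02
endloop
endfacet
facet normal -0.396 -0.792 -0.464
outer loop
vertex -1.195 -4.56 -0.736
vertex -3.172 -4.493 0.835
vertex -2.265 -3.859 -1.02
endloop
endfacet
facet normal -0.816 0.536 -0.216
outer loop
vertex -2.265 -3.859 -1.02
vertex -2.625 -3.4 1.476
vertex -1.718 -2.766 -0.378
endloop
endfacet
facet normal 0.420 0.294 -0.858
outer loop
vertex -1.718 -2.766 -0.378
vertex -1.195 -4.56 -0.736
vertex -2.265 -3.859 -1.02
endloop
endfacet
facet normal -0.420 -0.293 0.859
outer loop
vertex -3.172 -4.493 0.835
vertex -1.555 -4.101 1.76
vertex -2.625 -3.4 1.476
endloop
endfacet
facet normal -0.396 -0.792 -0.465
outer loop
vertex -2.102 -5.194 1.118
vertex -3.172 -4.493 0.835
vertex -1.195 -4.56 -0.736
endloop
endfacet
facet normal -0.420 -0.294 0.859
outer loop
vertex -2.102 -5.194 1.118
vertex -1.555 -4.101 1.76
vertex -3.172 -4.493 0.835
endloop
endfacet
facet normal 0.396 0.792 0.465
outer loop
vertex -2.625 -3.4 1.476
vertex -1.555 -4.101 1.76
vertex -1.718 -2.766 -0.378
endloop
endfacet
facet normal 0.420 0.294 -0.859
outer loop
vertex -0.648 -3.467 -0.095
vertex -1.195 -4.56 -0.736
vertex -1.718 -2.766 -0.378
endloop
endfacet
facet normal 0.396 0.792 0.464
outer loop
vertex -1.718 -2.766 -0.378
vertex -1.555 -4.101 1.76
vertex -0.648 -3.467 -0.095
endloop
endfacet
facet normal 0.816 -0.535 0.216
outer loop
vertex -0.648 -3.467 -0.095
vertex -2.102 -5.194 1.118
vertex -1.195 -4.56 -0.736
endloop
endfacet
facet normal 0.816 -0.536 0.216
outer loop
vertex -1.555 -4.101 1.76
vertex -2.102 -5.194 1.118
vertex -0.648 -3.467 -0.095
endloop
endfacet

endsolid


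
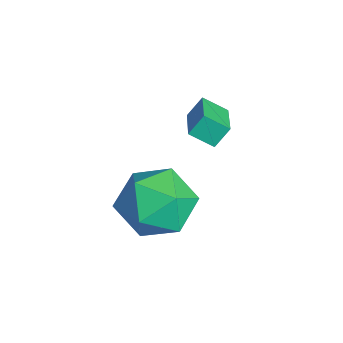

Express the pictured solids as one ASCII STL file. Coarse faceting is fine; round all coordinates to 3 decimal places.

solid 
facet normal -0.874 0.298 0.385
outer loop
vertex 1.481 1.59 -0.511
vertex 1.377 0.509 0.089
vertex 1.944 1.469 0.634
endloop
endfacet
facet normal -0.443 0.855 0.269
outer loop
vertex 1.481 1.59 -0.511
vertex 1.944 1.469 0.634
vertex 2.589 2.077 -0.235
endloop
endfacet
facet normal -0.274 0.863 -0.425
outer loop
vertex 1.481 1.59 -0.511
vertex 2.589 2.077 -0.235
vertex 2.421 1.492 -1.316
endloop
endfacet
facet normal -0.599 0.311 -0.738
outer loop
vertex 1.481 1.59 -0.511
vertex 2.421 1.492 -1.316
vertex 1.672 0.524 -1.116
endloop
endfacet
facet normal -0.970 -0.039 -0.238
outer loop
vertex 1.481 1.59 -0.511
vertex 1.672 0.524 -1.116
vertex 1.377 0.509 0.089
endloop
endfacet
facet normal 0.157 0.750 0.642
outer loop
vertex 2.589 2.077 -0.235
vertex 1.944 1.469 0.634
vertex 3.168 1.296 0.536
endloop
endfacet
facet normal -0.540 -0.151 0.828
outer loop
vertex 1.944 1.469 0.634
vertex 1.377 0.509 0.089
vertex 2.419 0.328 0.736
endloop
endfacet
facet normal -0.697 -0.694 -0.179
outer loop
vertex 1.377 0.509 0.089
vertex 1.672 0.524 -1.116
vertex 2.251 -0.257 -0.345
endloop
endfacet
facet normal -0.097 -0.129 -0.987
outer loop
vertex 1.672 0.524 -1.116
vertex 2.421 1.492 -1.316
vertex 2.896 0.351 -1.214
endloop
endfacet
facet normal 0.431 0.764 -0.480
outer loop
vertex 2.421 1.492 -1.316
vertex 2.589 2.077 -0.235
vertex 3.463 1.311 -0.669
endloop
endfacet
facet normal 0.599 -0.311 0.738
outer loop
vertex 3.359 0.23 -0.069
vertex 3.168 1.296 0.536
vertex 2.419 0.328 0.736
endloop
endfacet
facet normal 0.274 -0.863 0.425
outer loop
vertex 3.359 0.23 -0.069
vertex 2.419 0.328 0.736
vertex 2.251 -0.257 -0.345
endloop
endfacet
facet normal 0.443 -0.855 -0.269
outer loop
vertex 3.359 0.23 -0.069
vertex 2.251 -0.257 -0.345
vertex 2.896 0.351 -1.214
endloop
endfacet
facet normal 0.874 -0.298 -0.385
outer loop
vertex 3.359 0.23 -0.069
vertex 2.896 0.351 -1.214
vertex 3.463 1.311 -0.669
endloop
endfacet
facet normal 0.970 0.039 0.238
outer loop
vertex 3.359 0.23 -0.069
vertex 3.463 1.311 -0.669
vertex 3.168 1.296 0.536
endloop
endfacet
facet normal 0.097 0.129 0.987
outer loop
vertex 2.419 0.328 0.736
vertex 3.168 1.296 0.536
vertex 1.944 1.469 0.634
endloop
endfacet
facet normal -0.431 -0.764 0.480
outer loop
vertex 2.251 -0.257 -0.345
vertex 2.419 0.328 0.736
vertex 1.377 0.509 0.089
endloop
endfacet
facet normal -0.157 -0.750 -0.642
outer loop
vertex 2.896 0.351 -1.214
vertex 2.251 -0.257 -0.345
vertex 1.672 0.524 -1.116
endloop
endfacet
facet normal 0.540 0.151 -0.828
outer loop
vertex 3.463 1.311 -0.669
vertex 2.896 0.351 -1.214
vertex 2.421 1.492 -1.316
endloop
endfacet
facet normal 0.697 0.694 0.179
outer loop
vertex 3.168 1.296 0.536
vertex 3.463 1.311 -0.669
vertex 2.589 2.077 -0.235
endloop
endfacet
facet normal -0.930 0.214 -0.299
outer loop
vertex -1.187 3.148 0.568
vertex -0.877 3.836 0.096
vertex -1.093 2.67 -0.066
endloop
endfacet
facet normal -0.349 -0.772 0.531
outer loop
vertex 0.237 2.364 0.364
vertex -1.187 3.148 0.568
vertex -1.093 2.67 -0.066
endloop
endfacet
facet normal -0.929 0.214 -0.301
outer loop
vertex -1.093 2.67 -0.066
vertex -0.877 3.836 0.096
vertex -0.782 3.357 -0.538
endloop
endfacet
facet normal 0.119 -0.598 -0.793
outer loop
vertex -0.782 3.357 -0.538
vertex 0.237 2.364 0.364
vertex -1.093 2.67 -0.066
endloop
endfacet
facet normal -0.119 0.598 0.793
outer loop
vertex -1.187 3.148 0.568
vertex 0.453 3.53 0.526
vertex -0.877 3.836 0.096
endloop
endfacet
facet normal -0.349 -0.772 0.531
outer loop
vertex 0.142 2.843 0.998
vertex -1.187 3.148 0.568
vertex 0.237 2.364 0.364
endloop
endfacet
facet normal -0.119 0.598 0.792
outer loop
vertex 0.142 2.843 0.998
vertex 0.453 3.53 0.526
vertex -1.187 3.148 0.568
endloop
endfacet
facet normal 0.349 0.772 -0.531
outer loop
vertex -0.877 3.836 0.096
vertex 0.453 3.53 0.526
vertex -0.782 3.357 -0.538
endloop
endfacet
facet normal 0.119 -0.598 -0.793
outer loop
vertex 0.547 3.052 -0.108
vertex 0.237 2.364 0.364
vertex -0.782 3.357 -0.538
endloop
endfacet
facet normal 0.349 0.772 -0.531
outer loop
vertex -0.782 3.357 -0.538
vertex 0.453 3.53 0.526
vertex 0.547 3.052 -0.108
endloop
endfacet
facet normal 0.930 -0.213 0.300
outer loop
vertex 0.547 3.052 -0.108
vertex 0.142 2.843 0.998
vertex 0.237 2.364 0.364
endloop
endfacet
facet normal 0.930 -0.215 0.300
outer loop
vertex 0.453 3.53 0.526
vertex 0.142 2.843 0.998
vertex 0.547 3.052 -0.108
endloop
endfacet

endsolid


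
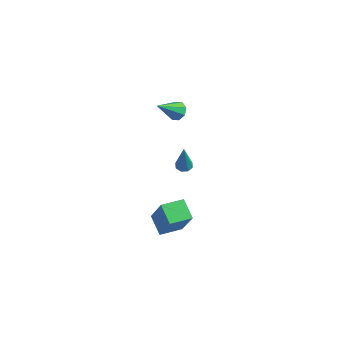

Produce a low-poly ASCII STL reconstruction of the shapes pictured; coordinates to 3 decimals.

solid 
facet normal 0.287 0.702 -0.652
outer loop
vertex -2.639 3.78 0.108
vertex -3.279 3.953 0.013
vertex -2.794 4.145 0.433
endloop
endfacet
facet normal 0.770 -0.209 0.602
outer loop
vertex -2.639 3.78 0.108
vertex -2.794 4.145 0.433
vertex -3.801 2.667 1.207
endloop
endfacet
facet normal 0.285 0.704 -0.651
outer loop
vertex -2.794 4.145 0.433
vertex -3.279 3.953 0.013
vertex -3.233 4.397 0.513
endloop
endfacet
facet normal 0.316 0.262 0.912
outer loop
vertex -2.794 4.145 0.433
vertex -3.233 4.397 0.513
vertex -3.801 2.667 1.207
endloop
endfacet
facet normal 0.285 0.703 -0.651
outer loop
vertex -3.233 4.397 0.513
vertex -3.279 3.953 0.013
vertex -3.699 4.389 0.3
endloop
endfacet
facet normal -0.378 0.449 0.810
outer loop
vertex -3.233 4.397 0.513
vertex -3.699 4.389 0.3
vertex -3.801 2.667 1.207
endloop
endfacet
facet normal 0.284 0.703 -0.652
outer loop
vertex -3.699 4.389 0.3
vertex -3.279 3.953 0.013
vertex -3.92 4.125 -0.081
endloop
endfacet
facet normal -0.903 0.241 0.356
outer loop
vertex -3.699 4.389 0.3
vertex -3.92 4.125 -0.081
vertex -3.801 2.667 1.207
endloop
endfacet
facet normal 0.284 0.703 -0.652
outer loop
vertex -3.92 4.125 -0.081
vertex -3.279 3.953 0.013
vertex -3.765 3.761 -0.406
endloop
endfacet
facet normal -0.953 -0.241 -0.185
outer loop
vertex -3.92 4.125 -0.081
vertex -3.765 3.761 -0.406
vertex -3.801 2.667 1.207
endloop
endfacet
facet normal 0.284 0.703 -0.652
outer loop
vertex -3.765 3.761 -0.406
vertex -3.279 3.953 0.013
vertex -3.325 3.509 -0.486
endloop
endfacet
facet normal -0.498 -0.712 -0.494
outer loop
vertex -3.765 3.761 -0.406
vertex -3.325 3.509 -0.486
vertex -3.801 2.667 1.207
endloop
endfacet
facet normal 0.286 0.703 -0.652
outer loop
vertex -3.325 3.509 -0.486
vertex -3.279 3.953 0.013
vertex -2.859 3.517 -0.273
endloop
endfacet
facet normal 0.195 -0.899 -0.392
outer loop
vertex -3.325 3.509 -0.486
vertex -2.859 3.517 -0.273
vertex -3.801 2.667 1.207
endloop
endfacet
facet normal 0.287 0.703 -0.651
outer loop
vertex -2.859 3.517 -0.273
vertex -3.279 3.953 0.013
vertex -2.639 3.78 0.108
endloop
endfacet
facet normal 0.720 -0.691 0.061
outer loop
vertex -2.859 3.517 -0.273
vertex -2.639 3.78 0.108
vertex -3.801 2.667 1.207
endloop
endfacet
facet normal -0.122 0.188 -0.975
outer loop
vertex -0.154 0.978 -1.134
vertex -0.643 0.836 -1.1
vertex -0.39 1.276 -1.047
endloop
endfacet
facet normal 0.794 0.558 0.243
outer loop
vertex -0.154 0.978 -1.134
vertex -0.39 1.276 -1.047
vertex -0.397 0.464 0.84
endloop
endfacet
facet normal -0.122 0.188 -0.975
outer loop
vertex -0.39 1.276 -1.047
vertex -0.643 0.836 -1.1
vertex -0.774 1.317 -0.991
endloop
endfacet
facet normal 0.154 0.907 0.391
outer loop
vertex -0.39 1.276 -1.047
vertex -0.774 1.317 -0.991
vertex -0.397 0.464 0.84
endloop
endfacet
facet normal -0.125 0.187 -0.974
outer loop
vertex -0.774 1.317 -0.991
vertex -0.643 0.836 -1.1
vertex -1.081 1.076 -0.998
endloop
endfacet
facet normal -0.560 0.701 0.442
outer loop
vertex -0.774 1.317 -0.991
vertex -1.081 1.076 -0.998
vertex -0.397 0.464 0.84
endloop
endfacet
facet normal -0.124 0.188 -0.974
outer loop
vertex -1.081 1.076 -0.998
vertex -0.643 0.836 -1.1
vertex -1.131 0.695 -1.065
endloop
endfacet
facet normal -0.929 0.058 0.365
outer loop
vertex -1.081 1.076 -0.998
vertex -1.131 0.695 -1.065
vertex -0.397 0.464 0.84
endloop
endfacet
facet normal -0.124 0.187 -0.975
outer loop
vertex -1.131 0.695 -1.065
vertex -0.643 0.836 -1.1
vertex -0.895 0.397 -1.152
endloop
endfacet
facet normal -0.737 -0.644 0.206
outer loop
vertex -1.131 0.695 -1.065
vertex -0.895 0.397 -1.152
vertex -0.397 0.464 0.84
endloop
endfacet
facet normal -0.125 0.187 -0.974
outer loop
vertex -0.895 0.397 -1.152
vertex -0.643 0.836 -1.1
vertex -0.511 0.356 -1.209
endloop
endfacet
facet normal -0.098 -0.994 0.058
outer loop
vertex -0.895 0.397 -1.152
vertex -0.511 0.356 -1.209
vertex -0.397 0.464 0.84
endloop
endfacet
facet normal -0.122 0.188 -0.975
outer loop
vertex -0.511 0.356 -1.209
vertex -0.643 0.836 -1.1
vertex -0.204 0.597 -1.201
endloop
endfacet
facet normal 0.617 -0.787 0.007
outer loop
vertex -0.511 0.356 -1.209
vertex -0.204 0.597 -1.201
vertex -0.397 0.464 0.84
endloop
endfacet
facet normal -0.122 0.187 -0.975
outer loop
vertex -0.204 0.597 -1.201
vertex -0.643 0.836 -1.1
vertex -0.154 0.978 -1.134
endloop
endfacet
facet normal 0.986 -0.144 0.084
outer loop
vertex -0.204 0.597 -1.201
vertex -0.154 0.978 -1.134
vertex -0.397 0.464 0.84
endloop
endfacet
facet normal -0.766 0.459 0.451
outer loop
vertex 1.415 -4.265 0.766
vertex 2.055 -3.083 0.65
vertex 0.537 -3.965 -1.029
endloop
endfacet
facet normal -0.475 -0.876 0.086
outer loop
vertex 1.525 -4.557 -1.61
vertex 1.415 -4.265 0.766
vertex 0.537 -3.965 -1.029
endloop
endfacet
facet normal -0.765 0.459 0.451
outer loop
vertex 0.537 -3.965 -1.029
vertex 2.055 -3.083 0.65
vertex 1.178 -2.783 -1.144
endloop
endfacet
facet normal -0.434 0.149 -0.889
outer loop
vertex 1.178 -2.783 -1.144
vertex 1.525 -4.557 -1.61
vertex 0.537 -3.965 -1.029
endloop
endfacet
facet normal 0.434 -0.148 0.889
outer loop
vertex 1.415 -4.265 0.766
vertex 3.043 -3.675 0.069
vertex 2.055 -3.083 0.65
endloop
endfacet
facet normal -0.475 -0.876 0.086
outer loop
vertex 2.402 -4.857 0.184
vertex 1.415 -4.265 0.766
vertex 1.525 -4.557 -1.61
endloop
endfacet
facet normal 0.434 -0.149 0.888
outer loop
vertex 2.402 -4.857 0.184
vertex 3.043 -3.675 0.069
vertex 1.415 -4.265 0.766
endloop
endfacet
facet normal 0.475 0.876 -0.086
outer loop
vertex 2.055 -3.083 0.65
vertex 3.043 -3.675 0.069
vertex 1.178 -2.783 -1.144
endloop
endfacet
facet normal -0.435 0.148 -0.888
outer loop
vertex 2.165 -3.375 -1.726
vertex 1.525 -4.557 -1.61
vertex 1.178 -2.783 -1.144
endloop
endfacet
facet normal 0.475 0.876 -0.086
outer loop
vertex 1.178 -2.783 -1.144
vertex 3.043 -3.675 0.069
vertex 2.165 -3.375 -1.726
endloop
endfacet
facet normal 0.766 -0.459 -0.451
outer loop
vertex 2.165 -3.375 -1.726
vertex 2.402 -4.857 0.184
vertex 1.525 -4.557 -1.61
endloop
endfacet
facet normal 0.765 -0.459 -0.451
outer loop
vertex 3.043 -3.675 0.069
vertex 2.402 -4.857 0.184
vertex 2.165 -3.375 -1.726
endloop
endfacet

endsolid


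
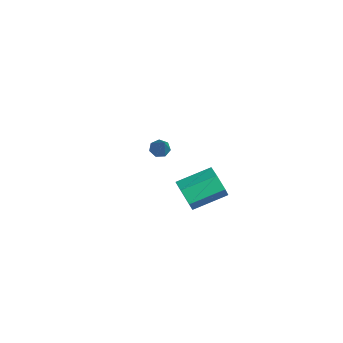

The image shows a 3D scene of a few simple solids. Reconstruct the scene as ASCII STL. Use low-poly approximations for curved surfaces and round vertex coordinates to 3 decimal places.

solid 
facet normal -0.091 -0.932 -0.350
outer loop
vertex 3.707 -4.603 1.177
vertex 3.127 -4.826 1.922
vertex 2.749 -4.48 1.098
endloop
endfacet
facet normal 0.120 0.338 -0.933
outer loop
vertex 3.707 -4.603 1.177
vertex 2.749 -4.48 1.098
vertex 3.894 -2.692 1.894
endloop
endfacet
facet normal 0.120 0.338 -0.933
outer loop
vertex 3.894 -2.692 1.894
vertex 2.749 -4.48 1.098
vertex 2.935 -2.569 1.815
endloop
endfacet
facet normal 0.091 0.933 0.349
outer loop
vertex 3.894 -2.692 1.894
vertex 2.935 -2.569 1.815
vertex 3.313 -2.914 2.638
endloop
endfacet
facet normal -0.091 -0.932 -0.350
outer loop
vertex 2.749 -4.48 1.098
vertex 3.127 -4.826 1.922
vertex 2.168 -4.703 1.843
endloop
endfacet
facet normal -0.796 0.279 -0.537
outer loop
vertex 2.749 -4.48 1.098
vertex 2.168 -4.703 1.843
vertex 2.935 -2.569 1.815
endloop
endfacet
facet normal -0.795 0.279 -0.538
outer loop
vertex 2.935 -2.569 1.815
vertex 2.168 -4.703 1.843
vertex 2.354 -2.791 2.559
endloop
endfacet
facet normal 0.091 0.933 0.349
outer loop
vertex 2.935 -2.569 1.815
vertex 2.354 -2.791 2.559
vertex 3.313 -2.914 2.638
endloop
endfacet
facet normal -0.091 -0.933 -0.349
outer loop
vertex 2.168 -4.703 1.843
vertex 3.127 -4.826 1.922
vertex 2.546 -5.048 2.666
endloop
endfacet
facet normal -0.916 -0.059 0.396
outer loop
vertex 2.168 -4.703 1.843
vertex 2.546 -5.048 2.666
vertex 2.354 -2.791 2.559
endloop
endfacet
facet normal -0.916 -0.059 0.397
outer loop
vertex 2.354 -2.791 2.559
vertex 2.546 -5.048 2.666
vertex 2.733 -3.137 3.383
endloop
endfacet
facet normal 0.091 0.932 0.350
outer loop
vertex 2.354 -2.791 2.559
vertex 2.733 -3.137 3.383
vertex 3.313 -2.914 2.638
endloop
endfacet
facet normal -0.091 -0.933 -0.349
outer loop
vertex 2.546 -5.048 2.666
vertex 3.127 -4.826 1.922
vertex 3.505 -5.171 2.745
endloop
endfacet
facet normal -0.120 -0.338 0.933
outer loop
vertex 2.546 -5.048 2.666
vertex 3.505 -5.171 2.745
vertex 2.733 -3.137 3.383
endloop
endfacet
facet normal -0.120 -0.338 0.933
outer loop
vertex 2.733 -3.137 3.383
vertex 3.505 -5.171 2.745
vertex 3.691 -3.26 3.462
endloop
endfacet
facet normal 0.091 0.932 0.350
outer loop
vertex 2.733 -3.137 3.383
vertex 3.691 -3.26 3.462
vertex 3.313 -2.914 2.638
endloop
endfacet
facet normal -0.091 -0.933 -0.349
outer loop
vertex 3.505 -5.171 2.745
vertex 3.127 -4.826 1.922
vertex 4.086 -4.949 2.001
endloop
endfacet
facet normal 0.795 -0.279 0.538
outer loop
vertex 3.505 -5.171 2.745
vertex 4.086 -4.949 2.001
vertex 3.691 -3.26 3.462
endloop
endfacet
facet normal 0.796 -0.279 0.537
outer loop
vertex 3.691 -3.26 3.462
vertex 4.086 -4.949 2.001
vertex 4.272 -3.037 2.717
endloop
endfacet
facet normal 0.091 0.932 0.350
outer loop
vertex 3.691 -3.26 3.462
vertex 4.272 -3.037 2.717
vertex 3.313 -2.914 2.638
endloop
endfacet
facet normal -0.091 -0.932 -0.350
outer loop
vertex 4.086 -4.949 2.001
vertex 3.127 -4.826 1.922
vertex 3.707 -4.603 1.177
endloop
endfacet
facet normal 0.916 0.059 -0.396
outer loop
vertex 4.086 -4.949 2.001
vertex 3.707 -4.603 1.177
vertex 4.272 -3.037 2.717
endloop
endfacet
facet normal 0.916 0.059 -0.396
outer loop
vertex 4.272 -3.037 2.717
vertex 3.707 -4.603 1.177
vertex 3.894 -2.692 1.894
endloop
endfacet
facet normal 0.091 0.933 0.349
outer loop
vertex 4.272 -3.037 2.717
vertex 3.894 -2.692 1.894
vertex 3.313 -2.914 2.638
endloop
endfacet
facet normal -0.669 0.156 -0.727
outer loop
vertex -3.871 -3.515 -0.283
vertex -4.182 -3.139 0.084
vertex -3.73 -3.005 -0.303
endloop
endfacet
facet normal 0.836 -0.250 -0.488
outer loop
vertex -3.871 -3.515 -0.283
vertex -3.73 -3.005 -0.303
vertex -2.718 -3.481 1.676
endloop
endfacet
facet normal -0.669 0.156 -0.727
outer loop
vertex -3.73 -3.005 -0.303
vertex -4.182 -3.139 0.084
vertex -3.928 -2.596 -0.033
endloop
endfacet
facet normal 0.786 0.557 -0.268
outer loop
vertex -3.73 -3.005 -0.303
vertex -3.928 -2.596 -0.033
vertex -2.718 -3.481 1.676
endloop
endfacet
facet normal -0.669 0.156 -0.727
outer loop
vertex -3.928 -2.596 -0.033
vertex -4.182 -3.139 0.084
vertex -4.318 -2.596 0.326
endloop
endfacet
facet normal 0.265 0.920 0.288
outer loop
vertex -3.928 -2.596 -0.033
vertex -4.318 -2.596 0.326
vertex -2.718 -3.481 1.676
endloop
endfacet
facet normal -0.668 0.157 -0.727
outer loop
vertex -4.318 -2.596 0.326
vertex -4.182 -3.139 0.084
vertex -4.605 -3.004 0.502
endloop
endfacet
facet normal -0.331 0.560 0.759
outer loop
vertex -4.318 -2.596 0.326
vertex -4.605 -3.004 0.502
vertex -2.718 -3.481 1.676
endloop
endfacet
facet normal -0.668 0.158 -0.727
outer loop
vertex -4.605 -3.004 0.502
vertex -4.182 -3.139 0.084
vertex -4.574 -3.514 0.363
endloop
endfacet
facet normal -0.556 -0.250 0.793
outer loop
vertex -4.605 -3.004 0.502
vertex -4.574 -3.514 0.363
vertex -2.718 -3.481 1.676
endloop
endfacet
facet normal -0.668 0.157 -0.728
outer loop
vertex -4.574 -3.514 0.363
vertex -4.182 -3.139 0.084
vertex -4.247 -3.741 0.014
endloop
endfacet
facet normal -0.240 -0.901 0.361
outer loop
vertex -4.574 -3.514 0.363
vertex -4.247 -3.741 0.014
vertex -2.718 -3.481 1.676
endloop
endfacet
facet normal -0.668 0.157 -0.727
outer loop
vertex -4.247 -3.741 0.014
vertex -4.182 -3.139 0.084
vertex -3.871 -3.515 -0.283
endloop
endfacet
facet normal 0.379 -0.902 -0.207
outer loop
vertex -4.247 -3.741 0.014
vertex -3.871 -3.515 -0.283
vertex -2.718 -3.481 1.676
endloop
endfacet

endsolid


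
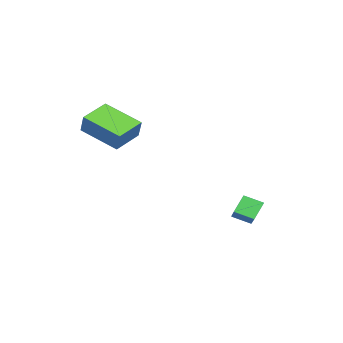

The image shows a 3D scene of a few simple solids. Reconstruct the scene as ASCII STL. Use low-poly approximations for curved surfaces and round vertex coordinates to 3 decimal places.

solid 
facet normal -0.923 0.228 0.310
outer loop
vertex 2.161 -1.434 2.025
vertex 2.334 0.283 1.278
vertex 1.792 -1.768 1.17
endloop
endfacet
facet normal -0.093 -0.913 0.397
outer loop
vertex 3.066 -2.083 0.742
vertex 2.161 -1.434 2.025
vertex 1.792 -1.768 1.17
endloop
endfacet
facet normal -0.923 0.228 0.309
outer loop
vertex 1.792 -1.768 1.17
vertex 2.334 0.283 1.278
vertex 1.965 -0.052 0.423
endloop
endfacet
facet normal -0.374 -0.338 -0.864
outer loop
vertex 1.965 -0.052 0.423
vertex 3.066 -2.083 0.742
vertex 1.792 -1.768 1.17
endloop
endfacet
facet normal 0.374 0.338 0.864
outer loop
vertex 2.161 -1.434 2.025
vertex 3.608 -0.032 0.85
vertex 2.334 0.283 1.278
endloop
endfacet
facet normal -0.092 -0.913 0.397
outer loop
vertex 3.435 -1.748 1.597
vertex 2.161 -1.434 2.025
vertex 3.066 -2.083 0.742
endloop
endfacet
facet normal 0.374 0.338 0.864
outer loop
vertex 3.435 -1.748 1.597
vertex 3.608 -0.032 0.85
vertex 2.161 -1.434 2.025
endloop
endfacet
facet normal 0.092 0.913 -0.397
outer loop
vertex 2.334 0.283 1.278
vertex 3.608 -0.032 0.85
vertex 1.965 -0.052 0.423
endloop
endfacet
facet normal -0.374 -0.338 -0.864
outer loop
vertex 3.239 -0.366 -0.005
vertex 3.066 -2.083 0.742
vertex 1.965 -0.052 0.423
endloop
endfacet
facet normal 0.092 0.913 -0.396
outer loop
vertex 1.965 -0.052 0.423
vertex 3.608 -0.032 0.85
vertex 3.239 -0.366 -0.005
endloop
endfacet
facet normal 0.923 -0.228 -0.309
outer loop
vertex 3.239 -0.366 -0.005
vertex 3.435 -1.748 1.597
vertex 3.066 -2.083 0.742
endloop
endfacet
facet normal 0.923 -0.228 -0.309
outer loop
vertex 3.608 -0.032 0.85
vertex 3.435 -1.748 1.597
vertex 3.239 -0.366 -0.005
endloop
endfacet
facet normal -0.613 0.173 0.771
outer loop
vertex -0.818 3.229 -3.609
vertex 0.362 3.869 -2.815
vertex -1.024 4.035 -3.953
endloop
endfacet
facet normal -0.756 -0.411 -0.509
outer loop
vertex -0.442 3.871 -4.685
vertex -0.818 3.229 -3.609
vertex -1.024 4.035 -3.953
endloop
endfacet
facet normal -0.613 0.172 0.771
outer loop
vertex -1.024 4.035 -3.953
vertex 0.362 3.869 -2.815
vertex 0.156 4.675 -3.158
endloop
endfacet
facet normal -0.228 0.895 -0.382
outer loop
vertex 0.156 4.675 -3.158
vertex -0.442 3.871 -4.685
vertex -1.024 4.035 -3.953
endloop
endfacet
facet normal 0.228 -0.895 0.382
outer loop
vertex -0.818 3.229 -3.609
vertex 0.944 3.705 -3.547
vertex 0.362 3.869 -2.815
endloop
endfacet
facet normal -0.757 -0.410 -0.509
outer loop
vertex -0.236 3.065 -4.342
vertex -0.818 3.229 -3.609
vertex -0.442 3.871 -4.685
endloop
endfacet
facet normal 0.228 -0.896 0.382
outer loop
vertex -0.236 3.065 -4.342
vertex 0.944 3.705 -3.547
vertex -0.818 3.229 -3.609
endloop
endfacet
facet normal 0.756 0.410 0.510
outer loop
vertex 0.362 3.869 -2.815
vertex 0.944 3.705 -3.547
vertex 0.156 4.675 -3.158
endloop
endfacet
facet normal -0.229 0.895 -0.382
outer loop
vertex 0.738 4.511 -3.891
vertex -0.442 3.871 -4.685
vertex 0.156 4.675 -3.158
endloop
endfacet
facet normal 0.757 0.411 0.509
outer loop
vertex 0.156 4.675 -3.158
vertex 0.944 3.705 -3.547
vertex 0.738 4.511 -3.891
endloop
endfacet
facet normal 0.612 -0.172 -0.772
outer loop
vertex 0.738 4.511 -3.891
vertex -0.236 3.065 -4.342
vertex -0.442 3.871 -4.685
endloop
endfacet
facet normal 0.613 -0.172 -0.771
outer loop
vertex 0.944 3.705 -3.547
vertex -0.236 3.065 -4.342
vertex 0.738 4.511 -3.891
endloop
endfacet

endsolid


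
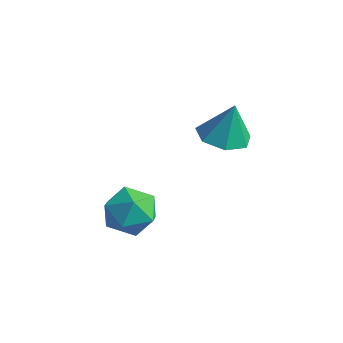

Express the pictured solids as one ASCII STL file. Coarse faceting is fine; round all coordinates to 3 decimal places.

solid 
facet normal -0.167 -0.174 -0.971
outer loop
vertex 4.758 0.716 0.066
vertex 3.776 0.58 0.259
vertex 4.259 1.435 0.023
endloop
endfacet
facet normal 0.783 0.560 0.273
outer loop
vertex 4.758 0.716 0.066
vertex 4.259 1.435 0.023
vertex 4.044 0.86 1.821
endloop
endfacet
facet normal -0.166 -0.174 -0.971
outer loop
vertex 4.259 1.435 0.023
vertex 3.776 0.58 0.259
vertex 3.396 1.51 0.157
endloop
endfacet
facet normal 0.131 0.940 0.316
outer loop
vertex 4.259 1.435 0.023
vertex 3.396 1.51 0.157
vertex 4.044 0.86 1.821
endloop
endfacet
facet normal -0.166 -0.174 -0.971
outer loop
vertex 3.396 1.51 0.157
vertex 3.776 0.58 0.259
vertex 2.819 0.885 0.368
endloop
endfacet
facet normal -0.557 0.677 0.481
outer loop
vertex 3.396 1.51 0.157
vertex 2.819 0.885 0.368
vertex 4.044 0.86 1.821
endloop
endfacet
facet normal -0.166 -0.174 -0.971
outer loop
vertex 2.819 0.885 0.368
vertex 3.776 0.58 0.259
vertex 2.963 0.03 0.497
endloop
endfacet
facet normal -0.764 -0.032 0.644
outer loop
vertex 2.819 0.885 0.368
vertex 2.963 0.03 0.497
vertex 4.044 0.86 1.821
endloop
endfacet
facet normal -0.167 -0.174 -0.971
outer loop
vertex 2.963 0.03 0.497
vertex 3.776 0.58 0.259
vertex 3.719 -0.411 0.446
endloop
endfacet
facet normal -0.334 -0.651 0.681
outer loop
vertex 2.963 0.03 0.497
vertex 3.719 -0.411 0.446
vertex 4.044 0.86 1.821
endloop
endfacet
facet normal -0.167 -0.174 -0.971
outer loop
vertex 3.719 -0.411 0.446
vertex 3.776 0.58 0.259
vertex 4.518 -0.105 0.254
endloop
endfacet
facet normal 0.410 -0.716 0.565
outer loop
vertex 3.719 -0.411 0.446
vertex 4.518 -0.105 0.254
vertex 4.044 0.86 1.821
endloop
endfacet
facet normal -0.167 -0.174 -0.971
outer loop
vertex 4.518 -0.105 0.254
vertex 3.776 0.58 0.259
vertex 4.758 0.716 0.066
endloop
endfacet
facet normal 0.906 -0.177 0.383
outer loop
vertex 4.518 -0.105 0.254
vertex 4.758 0.716 0.066
vertex 4.044 0.86 1.821
endloop
endfacet
facet normal 0.105 0.994 0.011
outer loop
vertex 2.602 -1.573 -3.604
vertex 1.619 -1.475 -3.089
vertex 2.554 -1.58 -2.49
endloop
endfacet
facet normal 0.741 0.671 0.036
outer loop
vertex 2.602 -1.573 -3.604
vertex 2.554 -1.58 -2.49
vertex 3.225 -2.292 -3.023
endloop
endfacet
facet normal 0.801 0.257 -0.541
outer loop
vertex 2.602 -1.573 -3.604
vertex 3.225 -2.292 -3.023
vertex 2.706 -2.627 -3.951
endloop
endfacet
facet normal 0.202 0.324 -0.924
outer loop
vertex 2.602 -1.573 -3.604
vertex 2.706 -2.627 -3.951
vertex 1.713 -2.122 -3.991
endloop
endfacet
facet normal -0.228 0.780 -0.583
outer loop
vertex 2.602 -1.573 -3.604
vertex 1.713 -2.122 -3.991
vertex 1.619 -1.475 -3.089
endloop
endfacet
facet normal 0.751 0.249 0.612
outer loop
vertex 3.225 -2.292 -3.023
vertex 2.554 -1.58 -2.49
vertex 2.627 -2.638 -2.149
endloop
endfacet
facet normal -0.278 0.773 0.570
outer loop
vertex 2.554 -1.58 -2.49
vertex 1.619 -1.475 -3.089
vertex 1.634 -2.133 -2.189
endloop
endfacet
facet normal -0.817 0.425 -0.390
outer loop
vertex 1.619 -1.475 -3.089
vertex 1.713 -2.122 -3.991
vertex 1.115 -2.468 -3.117
endloop
endfacet
facet normal -0.121 -0.312 -0.942
outer loop
vertex 1.713 -2.122 -3.991
vertex 2.706 -2.627 -3.951
vertex 1.786 -3.18 -3.65
endloop
endfacet
facet normal 0.848 -0.421 -0.322
outer loop
vertex 2.706 -2.627 -3.951
vertex 3.225 -2.292 -3.023
vertex 2.721 -3.285 -3.051
endloop
endfacet
facet normal -0.202 -0.324 0.924
outer loop
vertex 1.738 -3.187 -2.536
vertex 2.627 -2.638 -2.149
vertex 1.634 -2.133 -2.189
endloop
endfacet
facet normal -0.801 -0.257 0.541
outer loop
vertex 1.738 -3.187 -2.536
vertex 1.634 -2.133 -2.189
vertex 1.115 -2.468 -3.117
endloop
endfacet
facet normal -0.741 -0.671 -0.036
outer loop
vertex 1.738 -3.187 -2.536
vertex 1.115 -2.468 -3.117
vertex 1.786 -3.18 -3.65
endloop
endfacet
facet normal -0.105 -0.994 -0.011
outer loop
vertex 1.738 -3.187 -2.536
vertex 1.786 -3.18 -3.65
vertex 2.721 -3.285 -3.051
endloop
endfacet
facet normal 0.228 -0.780 0.583
outer loop
vertex 1.738 -3.187 -2.536
vertex 2.721 -3.285 -3.051
vertex 2.627 -2.638 -2.149
endloop
endfacet
facet normal 0.121 0.312 0.942
outer loop
vertex 1.634 -2.133 -2.189
vertex 2.627 -2.638 -2.149
vertex 2.554 -1.58 -2.49
endloop
endfacet
facet normal -0.848 0.421 0.322
outer loop
vertex 1.115 -2.468 -3.117
vertex 1.634 -2.133 -2.189
vertex 1.619 -1.475 -3.089
endloop
endfacet
facet normal -0.751 -0.249 -0.612
outer loop
vertex 1.786 -3.18 -3.65
vertex 1.115 -2.468 -3.117
vertex 1.713 -2.122 -3.991
endloop
endfacet
facet normal 0.278 -0.773 -0.570
outer loop
vertex 2.721 -3.285 -3.051
vertex 1.786 -3.18 -3.65
vertex 2.706 -2.627 -3.951
endloop
endfacet
facet normal 0.817 -0.425 0.390
outer loop
vertex 2.627 -2.638 -2.149
vertex 2.721 -3.285 -3.051
vertex 3.225 -2.292 -3.023
endloop
endfacet

endsolid
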